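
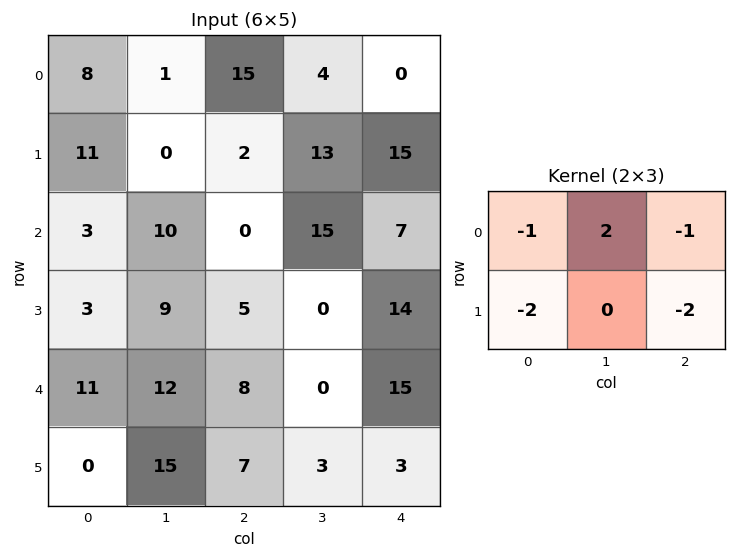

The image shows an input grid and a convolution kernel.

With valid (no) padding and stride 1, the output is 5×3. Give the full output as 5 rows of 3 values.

Output[0,0]: The receptive field on the input at this output position is [8 1 15 / 11 0 2]. Elementwise product with the kernel and sum: 8·-1 + 1·2 + 15·-1 + 11·-2 + 2·-2.
Output[0,1]: The receptive field on the input at this output position is [1 15 4 / 0 2 13]. Elementwise product with the kernel and sum: 1·-1 + 15·2 + 4·-1 + 0·-2 + 13·-2.

-47 -1 -41
-19 -59 -5
1 -43 -15
-28 -23 -65
-9 -32 -43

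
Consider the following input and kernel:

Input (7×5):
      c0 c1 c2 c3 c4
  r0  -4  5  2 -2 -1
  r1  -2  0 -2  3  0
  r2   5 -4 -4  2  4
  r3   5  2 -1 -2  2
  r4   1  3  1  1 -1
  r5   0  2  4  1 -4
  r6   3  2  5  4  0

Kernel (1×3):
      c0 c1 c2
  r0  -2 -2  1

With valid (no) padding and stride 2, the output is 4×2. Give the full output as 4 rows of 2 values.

0 -1
-6 8
-7 -5
-5 -18

Output[0,0]: The receptive field on the input at this output position is [-4 5 2]. Elementwise product with the kernel and sum: -4·-2 + 5·-2 + 2·1.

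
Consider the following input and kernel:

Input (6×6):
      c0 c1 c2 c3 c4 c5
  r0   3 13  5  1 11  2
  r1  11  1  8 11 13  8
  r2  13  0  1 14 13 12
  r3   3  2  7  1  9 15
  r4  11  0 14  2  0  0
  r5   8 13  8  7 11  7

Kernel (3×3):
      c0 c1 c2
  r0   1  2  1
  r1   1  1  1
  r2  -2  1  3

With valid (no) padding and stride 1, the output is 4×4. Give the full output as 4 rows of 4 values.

31 87 101 78
52 49 85 136
46 46 33 73
60 36 58 54

Output[0,0]: The receptive field on the input at this output position is [3 13 5 / 11 1 8 / 13 0 1]. Elementwise product with the kernel and sum: 3·1 + 13·2 + 5·1 + 11·1 + 1·1 + 8·1 + 13·-2 + 0·1 + 1·3.
Output[0,1]: The receptive field on the input at this output position is [13 5 1 / 1 8 11 / 0 1 14]. Elementwise product with the kernel and sum: 13·1 + 5·2 + 1·1 + 1·1 + 8·1 + 11·1 + 0·-2 + 1·1 + 14·3.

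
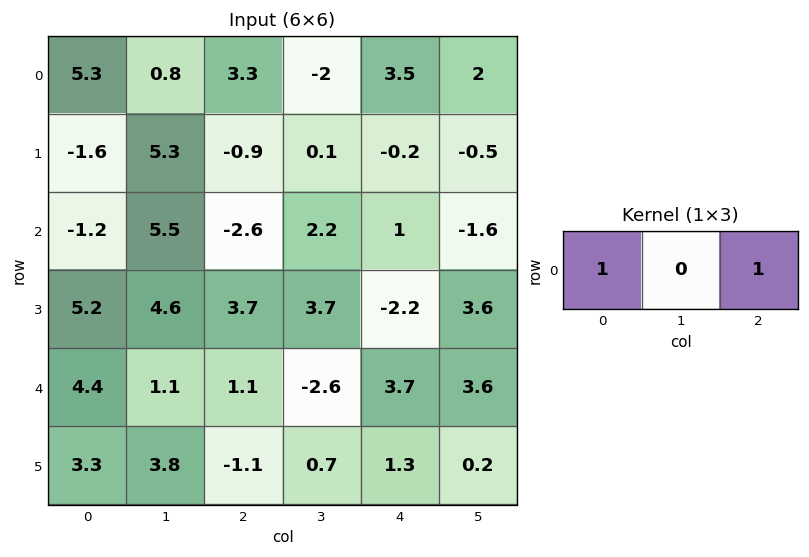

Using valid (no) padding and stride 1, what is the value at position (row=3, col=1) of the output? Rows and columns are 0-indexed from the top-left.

8.3

The receptive field on the input at this output position is [4.6 3.7 3.7]. Elementwise product with the kernel and sum: 4.6·1 + 3.7·1.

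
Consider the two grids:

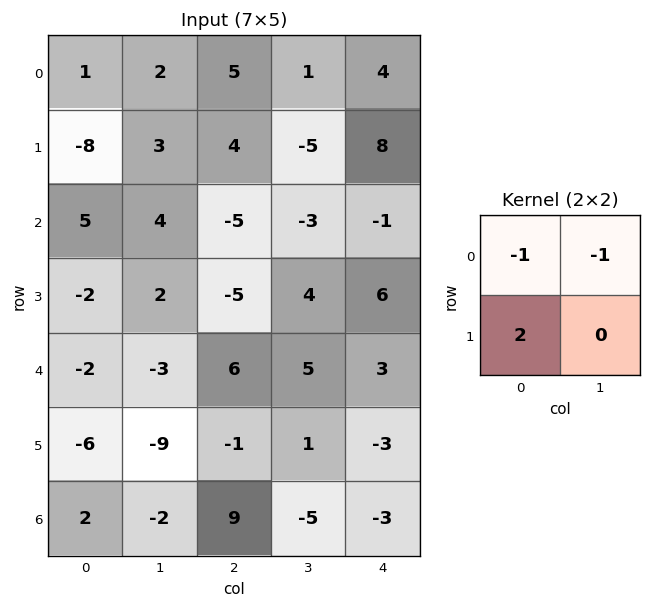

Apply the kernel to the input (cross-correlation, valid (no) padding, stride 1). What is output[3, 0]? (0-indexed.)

The receptive field on the input at this output position is [-2 2 / -2 -3]. Elementwise product with the kernel and sum: -2·-1 + 2·-1 + -2·2.

-4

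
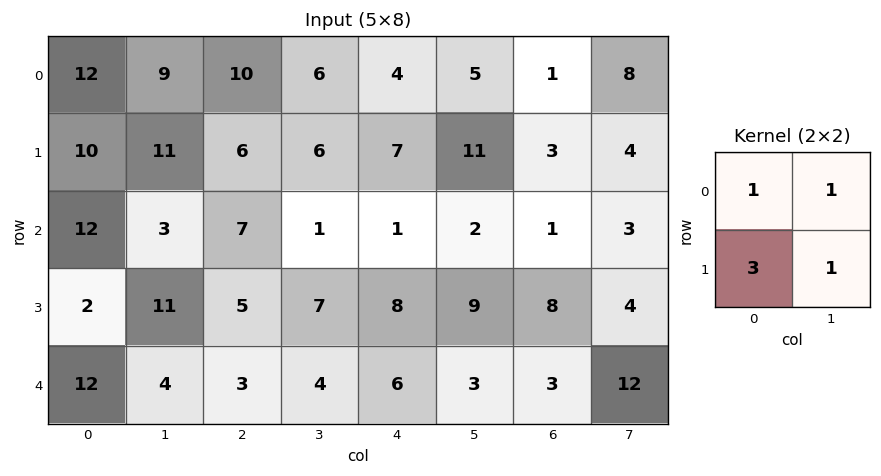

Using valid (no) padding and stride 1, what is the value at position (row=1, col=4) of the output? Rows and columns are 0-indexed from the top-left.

23

The receptive field on the input at this output position is [7 11 / 1 2]. Elementwise product with the kernel and sum: 7·1 + 11·1 + 1·3 + 2·1.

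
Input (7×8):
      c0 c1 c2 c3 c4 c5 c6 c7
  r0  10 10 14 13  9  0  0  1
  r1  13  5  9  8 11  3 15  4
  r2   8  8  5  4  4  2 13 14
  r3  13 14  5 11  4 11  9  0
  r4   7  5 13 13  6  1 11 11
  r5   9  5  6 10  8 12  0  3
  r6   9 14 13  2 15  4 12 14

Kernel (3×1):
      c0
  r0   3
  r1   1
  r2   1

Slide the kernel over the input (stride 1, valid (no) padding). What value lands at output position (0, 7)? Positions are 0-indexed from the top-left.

21

The receptive field on the input at this output position is [1 / 4 / 14]. Elementwise product with the kernel and sum: 1·3 + 4·1 + 14·1.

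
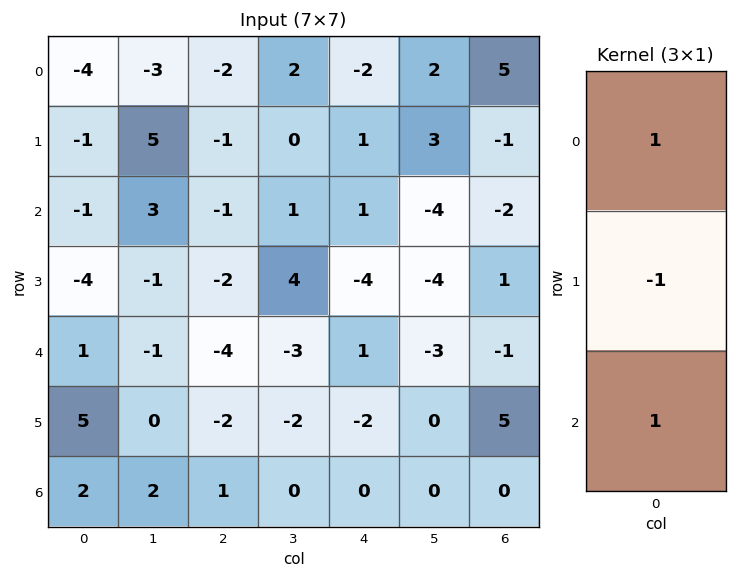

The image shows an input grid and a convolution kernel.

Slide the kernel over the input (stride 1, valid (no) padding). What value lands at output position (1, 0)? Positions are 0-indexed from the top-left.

-4

The receptive field on the input at this output position is [-1 / -1 / -4]. Elementwise product with the kernel and sum: -1·1 + -1·-1 + -4·1.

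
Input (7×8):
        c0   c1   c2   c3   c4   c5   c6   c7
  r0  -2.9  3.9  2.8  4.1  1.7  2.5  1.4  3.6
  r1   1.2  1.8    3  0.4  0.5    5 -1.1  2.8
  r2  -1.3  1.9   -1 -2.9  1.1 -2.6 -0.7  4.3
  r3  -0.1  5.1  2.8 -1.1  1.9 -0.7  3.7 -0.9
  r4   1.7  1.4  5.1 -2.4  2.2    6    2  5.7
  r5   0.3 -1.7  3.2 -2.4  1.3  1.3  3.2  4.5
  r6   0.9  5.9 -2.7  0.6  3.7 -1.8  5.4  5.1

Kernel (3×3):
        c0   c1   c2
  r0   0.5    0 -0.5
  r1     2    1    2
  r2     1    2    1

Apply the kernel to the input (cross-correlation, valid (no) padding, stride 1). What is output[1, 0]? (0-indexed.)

The receptive field on the input at this output position is [1.2 1.8 3 / -1.3 1.9 -1 / -0.1 5.1 2.8]. Elementwise product with the kernel and sum: 1.2·0.5 + 3·-0.5 + -1.3·2 + 1.9·1 + -1·2 + -0.1·1 + 5.1·2 + 2.8·1.

9.3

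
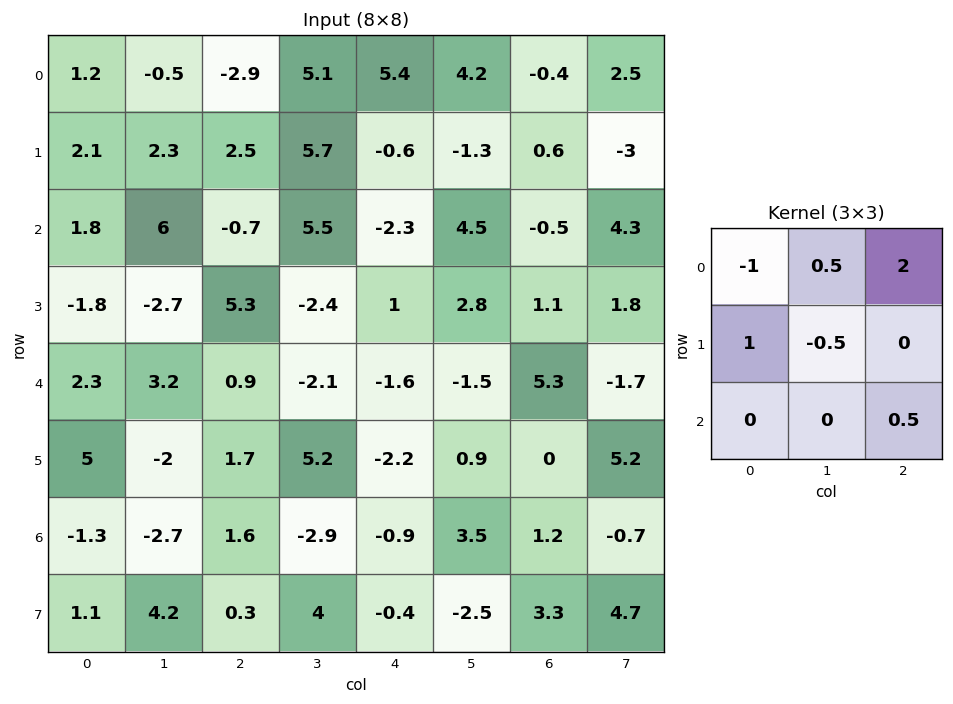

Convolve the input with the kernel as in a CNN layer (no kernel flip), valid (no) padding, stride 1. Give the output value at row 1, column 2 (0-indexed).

The receptive field on the input at this output position is [2.5 5.7 -0.6 / -0.7 5.5 -2.3 / 5.3 -2.4 1]. Elementwise product with the kernel and sum: 2.5·-1 + 5.7·0.5 + -0.6·2 + -0.7·1 + 5.5·-0.5 + 1·0.5.

-3.8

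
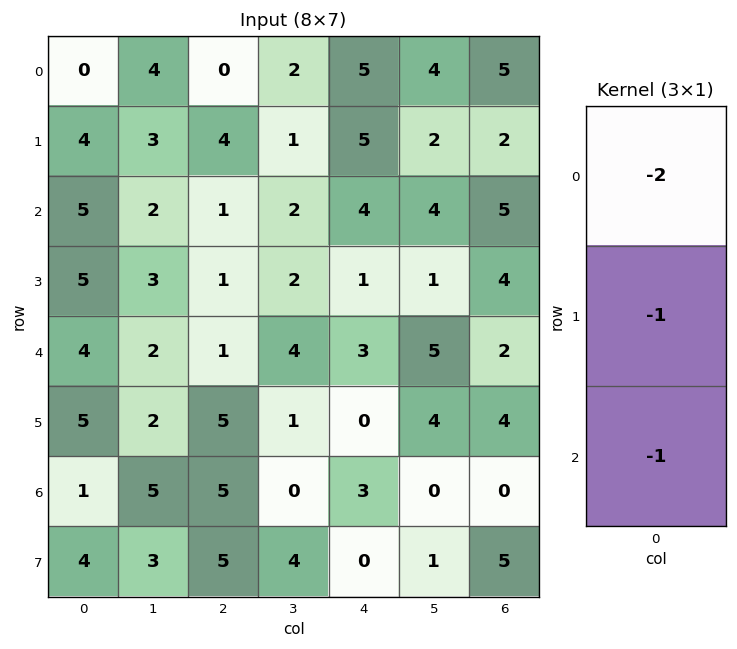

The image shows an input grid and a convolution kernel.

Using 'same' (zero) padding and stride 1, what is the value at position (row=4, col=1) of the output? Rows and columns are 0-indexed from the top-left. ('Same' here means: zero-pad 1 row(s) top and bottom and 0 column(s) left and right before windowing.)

The receptive field on the zero-padded input at this output position is [3 / 2 / 2]. Elementwise product with the kernel and sum: 3·-2 + 2·-1 + 2·-1.

-10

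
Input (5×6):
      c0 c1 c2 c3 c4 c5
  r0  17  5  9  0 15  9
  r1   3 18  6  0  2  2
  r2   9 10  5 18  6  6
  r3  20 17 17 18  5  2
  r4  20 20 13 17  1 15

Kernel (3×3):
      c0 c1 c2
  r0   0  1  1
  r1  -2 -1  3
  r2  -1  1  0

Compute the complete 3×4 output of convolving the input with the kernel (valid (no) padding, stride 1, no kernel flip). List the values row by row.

Output[0,0]: The receptive field on the input at this output position is [17 5 9 / 3 18 6 / 9 10 5]. Elementwise product with the kernel and sum: 5·1 + 9·1 + 3·-2 + 18·-1 + 6·3 + 9·-1 + 10·1.
Output[0,1]: The receptive field on the input at this output position is [5 9 0 / 18 6 0 / 10 5 18]. Elementwise product with the kernel and sum: 9·1 + 0·1 + 18·-2 + 6·-1 + 0·3 + 10·-1 + 5·1.

9 -38 22 16
8 35 -7 -33
9 19 -9 -39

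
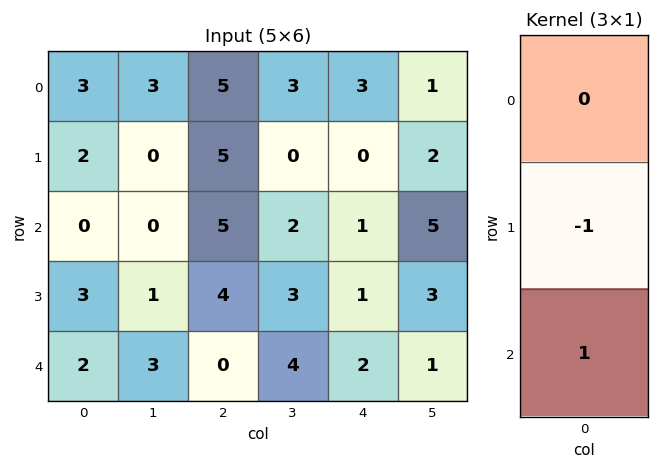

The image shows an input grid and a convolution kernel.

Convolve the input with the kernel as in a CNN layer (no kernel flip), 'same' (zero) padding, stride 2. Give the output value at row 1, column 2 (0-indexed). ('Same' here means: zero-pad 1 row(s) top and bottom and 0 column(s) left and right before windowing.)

0

The receptive field on the zero-padded input at this output position is [0 / 1 / 1]. Elementwise product with the kernel and sum: 1·-1 + 1·1.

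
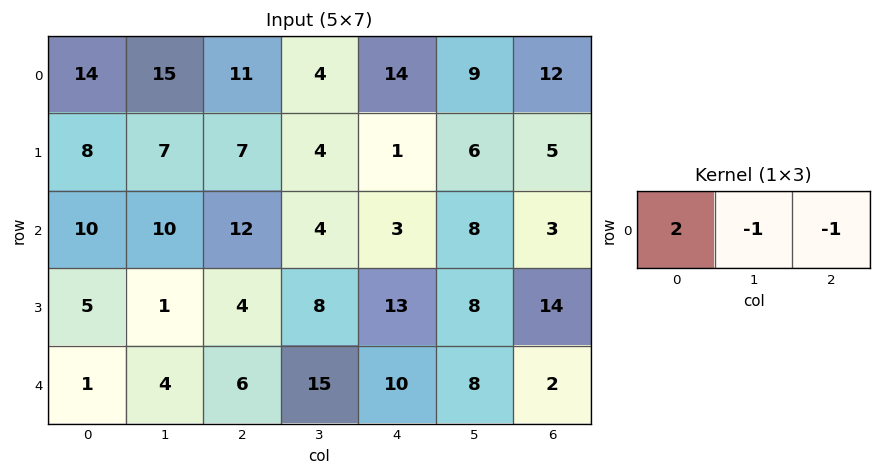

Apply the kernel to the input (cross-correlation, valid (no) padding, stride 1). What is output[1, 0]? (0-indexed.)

The receptive field on the input at this output position is [8 7 7]. Elementwise product with the kernel and sum: 8·2 + 7·-1 + 7·-1.

2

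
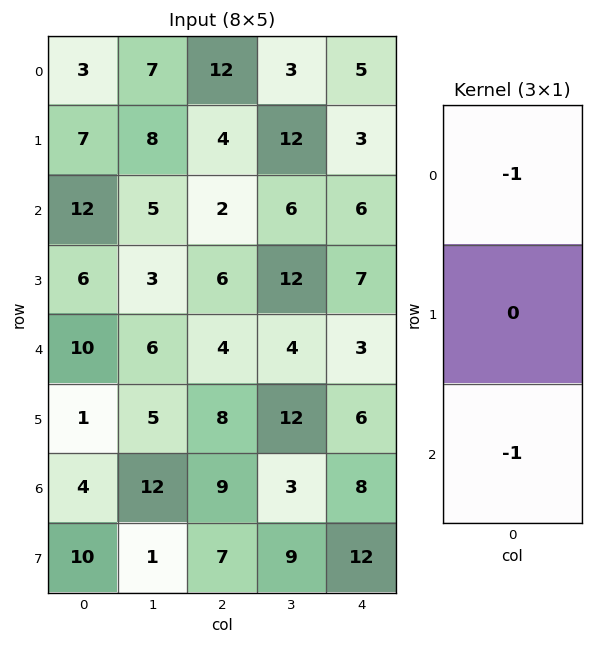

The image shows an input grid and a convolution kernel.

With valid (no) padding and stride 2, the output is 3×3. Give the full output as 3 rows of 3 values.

-15 -14 -11
-22 -6 -9
-14 -13 -11

Output[0,0]: The receptive field on the input at this output position is [3 / 7 / 12]. Elementwise product with the kernel and sum: 3·-1 + 12·-1.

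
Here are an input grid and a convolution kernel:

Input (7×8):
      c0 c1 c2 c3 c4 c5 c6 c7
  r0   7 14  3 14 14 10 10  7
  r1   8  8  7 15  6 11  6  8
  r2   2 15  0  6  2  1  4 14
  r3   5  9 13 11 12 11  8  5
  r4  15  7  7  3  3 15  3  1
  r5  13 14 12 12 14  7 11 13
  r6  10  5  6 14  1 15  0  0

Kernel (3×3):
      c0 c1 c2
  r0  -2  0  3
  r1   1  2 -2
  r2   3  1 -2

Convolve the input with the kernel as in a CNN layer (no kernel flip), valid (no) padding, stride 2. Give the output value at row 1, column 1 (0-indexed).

The receptive field on the input at this output position is [0 6 2 / 13 11 12 / 7 3 3]. Elementwise product with the kernel and sum: 0·-2 + 2·3 + 13·1 + 11·2 + 12·-2 + 7·3 + 3·1 + 3·-2.

35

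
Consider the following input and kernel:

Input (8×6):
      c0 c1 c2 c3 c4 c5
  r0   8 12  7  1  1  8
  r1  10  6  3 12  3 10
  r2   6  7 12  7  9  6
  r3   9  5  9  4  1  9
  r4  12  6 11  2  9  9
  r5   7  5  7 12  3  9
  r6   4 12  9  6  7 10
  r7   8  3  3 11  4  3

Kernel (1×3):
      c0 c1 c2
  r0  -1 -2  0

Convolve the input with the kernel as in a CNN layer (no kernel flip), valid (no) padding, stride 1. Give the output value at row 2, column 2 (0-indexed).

-26

The receptive field on the input at this output position is [12 7 9]. Elementwise product with the kernel and sum: 12·-1 + 7·-2.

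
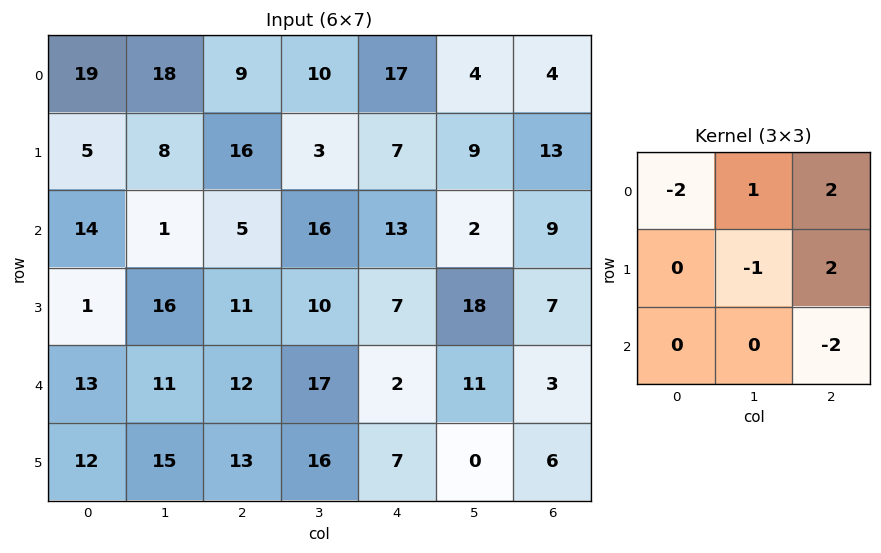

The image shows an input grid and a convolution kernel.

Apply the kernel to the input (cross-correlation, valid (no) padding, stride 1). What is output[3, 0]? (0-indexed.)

23

The receptive field on the input at this output position is [1 16 11 / 13 11 12 / 12 15 13]. Elementwise product with the kernel and sum: 1·-2 + 16·1 + 11·2 + 11·-1 + 12·2 + 13·-2.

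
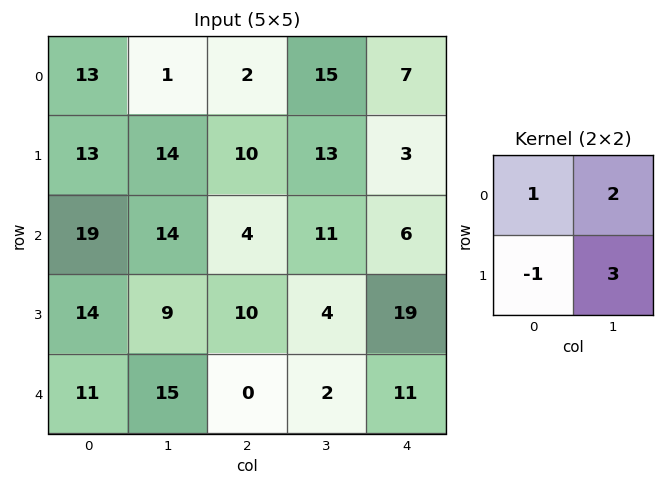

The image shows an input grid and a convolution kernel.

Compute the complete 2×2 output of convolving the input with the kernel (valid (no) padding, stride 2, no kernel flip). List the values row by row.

Output[0,0]: The receptive field on the input at this output position is [13 1 / 13 14]. Elementwise product with the kernel and sum: 13·1 + 1·2 + 13·-1 + 14·3.
Output[0,1]: The receptive field on the input at this output position is [2 15 / 10 13]. Elementwise product with the kernel and sum: 2·1 + 15·2 + 10·-1 + 13·3.

44 61
60 28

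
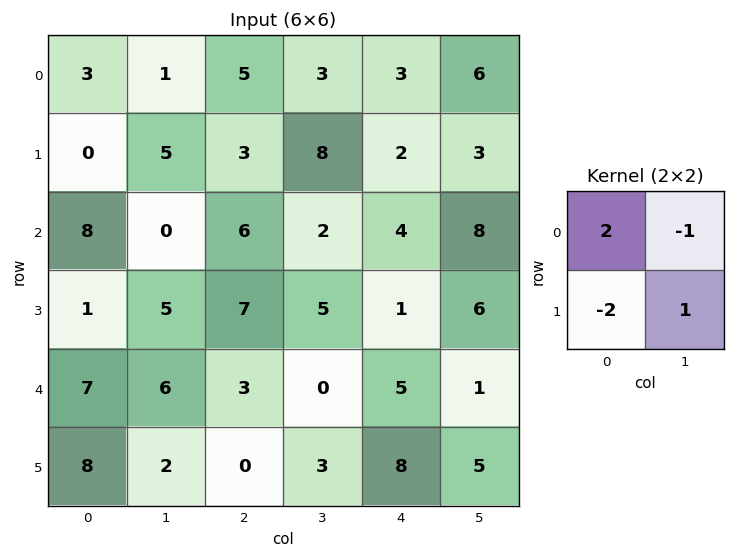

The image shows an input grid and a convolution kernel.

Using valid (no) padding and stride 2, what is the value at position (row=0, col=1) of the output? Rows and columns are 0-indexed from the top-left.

The receptive field on the input at this output position is [5 3 / 3 8]. Elementwise product with the kernel and sum: 5·2 + 3·-1 + 3·-2 + 8·1.

9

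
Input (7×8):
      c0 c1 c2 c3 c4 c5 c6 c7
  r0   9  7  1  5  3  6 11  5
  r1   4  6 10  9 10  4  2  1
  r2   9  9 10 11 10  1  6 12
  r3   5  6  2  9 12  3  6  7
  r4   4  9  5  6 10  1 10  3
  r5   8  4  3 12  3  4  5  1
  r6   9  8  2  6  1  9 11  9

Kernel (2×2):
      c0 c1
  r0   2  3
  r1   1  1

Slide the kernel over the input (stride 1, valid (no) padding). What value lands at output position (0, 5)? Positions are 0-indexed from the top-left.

51

The receptive field on the input at this output position is [6 11 / 4 2]. Elementwise product with the kernel and sum: 6·2 + 11·3 + 4·1 + 2·1.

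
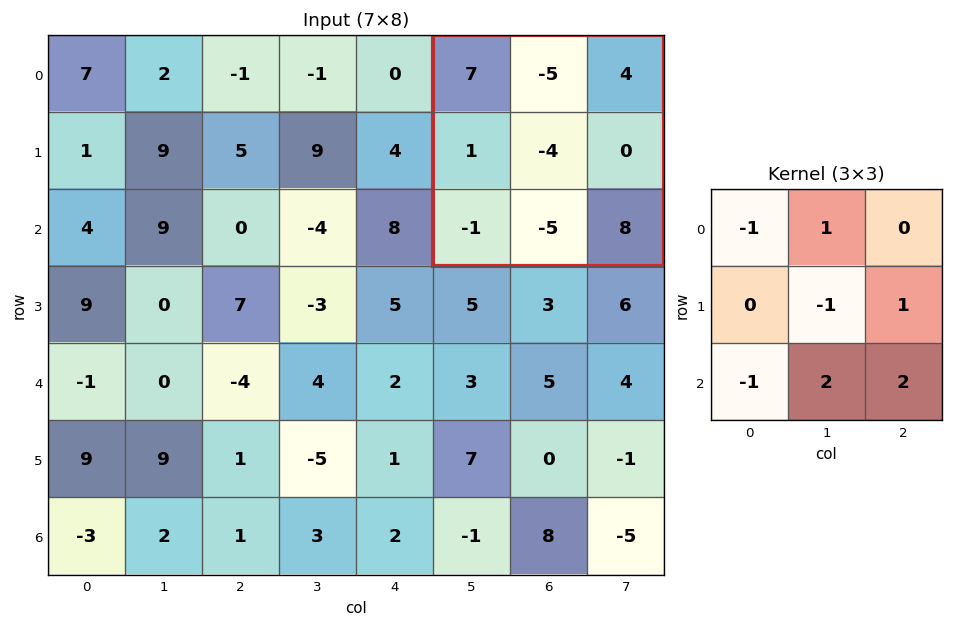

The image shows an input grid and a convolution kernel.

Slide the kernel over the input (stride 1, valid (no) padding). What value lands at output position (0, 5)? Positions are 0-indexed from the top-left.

The receptive field on the input at this output position is [7 -5 4 / 1 -4 0 / -1 -5 8]. Elementwise product with the kernel and sum: 7·-1 + -5·1 + -4·-1 + 0·1 + -1·-1 + -5·2 + 8·2.

-1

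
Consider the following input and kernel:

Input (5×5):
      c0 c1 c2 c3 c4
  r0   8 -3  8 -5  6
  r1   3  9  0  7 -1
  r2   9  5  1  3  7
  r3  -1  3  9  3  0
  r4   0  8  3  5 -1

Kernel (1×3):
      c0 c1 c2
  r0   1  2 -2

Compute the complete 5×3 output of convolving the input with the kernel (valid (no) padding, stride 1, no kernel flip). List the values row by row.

-14 23 -14
21 -5 16
17 1 -7
-13 15 15
10 4 15

Output[0,0]: The receptive field on the input at this output position is [8 -3 8]. Elementwise product with the kernel and sum: 8·1 + -3·2 + 8·-2.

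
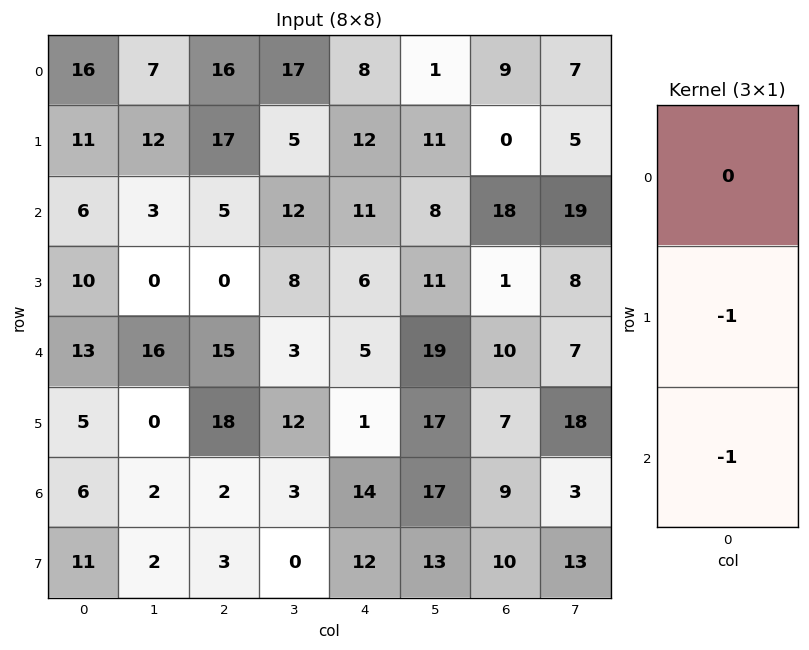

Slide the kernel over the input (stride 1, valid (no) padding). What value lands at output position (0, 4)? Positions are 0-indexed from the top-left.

The receptive field on the input at this output position is [8 / 12 / 11]. Elementwise product with the kernel and sum: 12·-1 + 11·-1.

-23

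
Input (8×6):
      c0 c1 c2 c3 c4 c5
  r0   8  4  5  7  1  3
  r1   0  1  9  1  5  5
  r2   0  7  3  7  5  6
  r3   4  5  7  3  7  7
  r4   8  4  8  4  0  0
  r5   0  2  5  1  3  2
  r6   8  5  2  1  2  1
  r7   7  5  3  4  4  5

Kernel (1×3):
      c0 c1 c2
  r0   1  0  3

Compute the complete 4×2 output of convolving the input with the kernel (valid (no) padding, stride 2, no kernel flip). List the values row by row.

Output[0,0]: The receptive field on the input at this output position is [8 4 5]. Elementwise product with the kernel and sum: 8·1 + 5·3.

23 8
9 18
32 8
14 8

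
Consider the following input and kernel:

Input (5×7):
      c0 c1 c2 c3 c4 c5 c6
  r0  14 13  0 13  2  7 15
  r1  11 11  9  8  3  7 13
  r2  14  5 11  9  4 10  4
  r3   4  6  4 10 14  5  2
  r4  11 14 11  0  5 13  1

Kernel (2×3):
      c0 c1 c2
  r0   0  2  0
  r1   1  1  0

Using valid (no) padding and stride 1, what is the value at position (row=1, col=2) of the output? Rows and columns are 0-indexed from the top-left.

36

The receptive field on the input at this output position is [9 8 3 / 11 9 4]. Elementwise product with the kernel and sum: 8·2 + 11·1 + 9·1.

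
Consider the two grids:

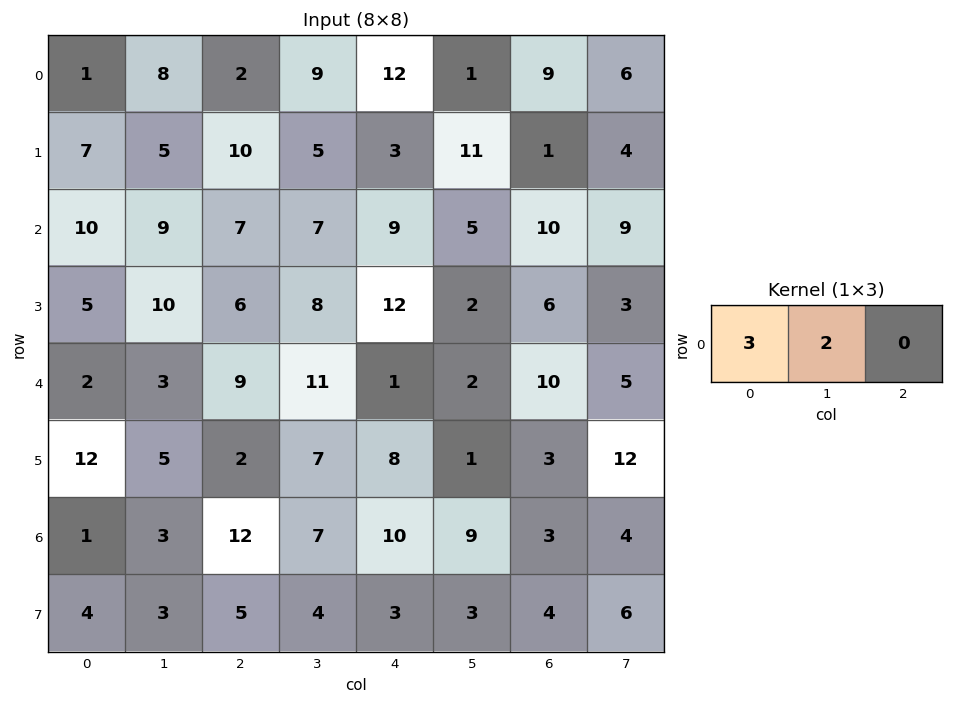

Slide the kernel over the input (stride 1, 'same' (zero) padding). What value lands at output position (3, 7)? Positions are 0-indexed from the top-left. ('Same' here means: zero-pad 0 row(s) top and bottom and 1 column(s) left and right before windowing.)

24

The receptive field on the zero-padded input at this output position is [6 3 0]. Elementwise product with the kernel and sum: 6·3 + 3·2.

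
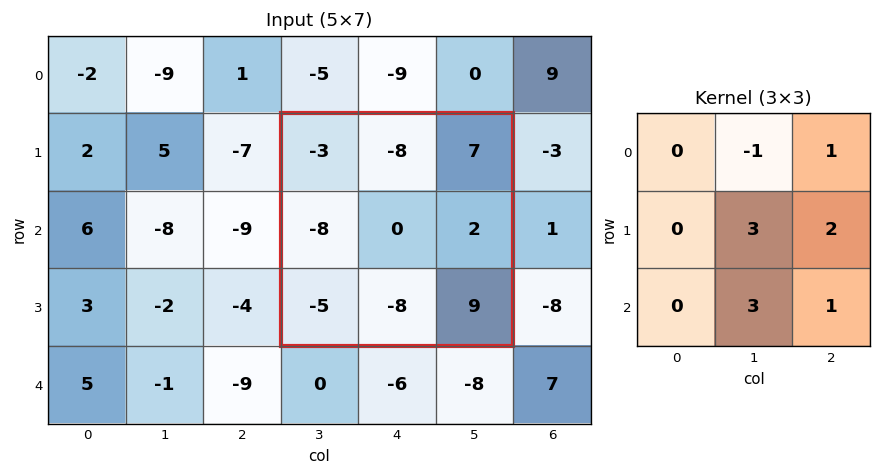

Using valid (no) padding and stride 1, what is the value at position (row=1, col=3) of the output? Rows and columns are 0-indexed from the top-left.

The receptive field on the input at this output position is [-3 -8 7 / -8 0 2 / -5 -8 9]. Elementwise product with the kernel and sum: -8·-1 + 7·1 + 0·3 + 2·2 + -8·3 + 9·1.

4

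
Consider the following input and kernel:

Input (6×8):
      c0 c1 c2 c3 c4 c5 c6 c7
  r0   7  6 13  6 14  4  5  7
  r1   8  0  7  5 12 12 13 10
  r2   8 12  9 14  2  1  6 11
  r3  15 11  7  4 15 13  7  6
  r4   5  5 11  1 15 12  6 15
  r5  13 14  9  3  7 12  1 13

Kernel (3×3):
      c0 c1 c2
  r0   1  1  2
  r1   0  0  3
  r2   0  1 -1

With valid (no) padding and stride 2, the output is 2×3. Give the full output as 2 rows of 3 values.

Output[0,0]: The receptive field on the input at this output position is [7 6 13 / 8 0 7 / 8 12 9]. Elementwise product with the kernel and sum: 7·1 + 6·1 + 13·2 + 7·3 + 12·1 + 9·-1.
Output[0,1]: The receptive field on the input at this output position is [13 6 14 / 7 5 12 / 9 14 2]. Elementwise product with the kernel and sum: 13·1 + 6·1 + 14·2 + 12·3 + 14·1 + 2·-1.

63 95 62
53 58 42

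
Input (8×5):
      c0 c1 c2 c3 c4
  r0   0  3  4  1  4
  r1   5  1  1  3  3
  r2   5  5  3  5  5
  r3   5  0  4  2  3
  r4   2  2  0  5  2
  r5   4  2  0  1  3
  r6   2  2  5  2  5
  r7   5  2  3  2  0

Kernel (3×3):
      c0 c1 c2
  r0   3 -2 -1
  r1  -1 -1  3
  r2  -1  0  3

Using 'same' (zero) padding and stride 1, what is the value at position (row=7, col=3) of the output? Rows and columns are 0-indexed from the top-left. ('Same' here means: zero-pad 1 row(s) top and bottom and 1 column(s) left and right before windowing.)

The receptive field on the zero-padded input at this output position is [5 2 5 / 3 2 0 / 0 0 0]. Elementwise product with the kernel and sum: 5·3 + 2·-2 + 5·-1 + 3·-1 + 2·-1 + 0·3 + 0·-1 + 0·3.

1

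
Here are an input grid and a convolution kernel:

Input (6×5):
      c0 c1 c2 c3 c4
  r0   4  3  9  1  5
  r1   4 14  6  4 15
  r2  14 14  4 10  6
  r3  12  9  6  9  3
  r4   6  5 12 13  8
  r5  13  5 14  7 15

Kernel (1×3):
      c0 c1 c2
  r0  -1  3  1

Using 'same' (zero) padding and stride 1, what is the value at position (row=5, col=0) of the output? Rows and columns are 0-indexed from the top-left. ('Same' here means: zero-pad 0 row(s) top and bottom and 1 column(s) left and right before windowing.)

The receptive field on the zero-padded input at this output position is [0 13 5]. Elementwise product with the kernel and sum: 0·-1 + 13·3 + 5·1.

44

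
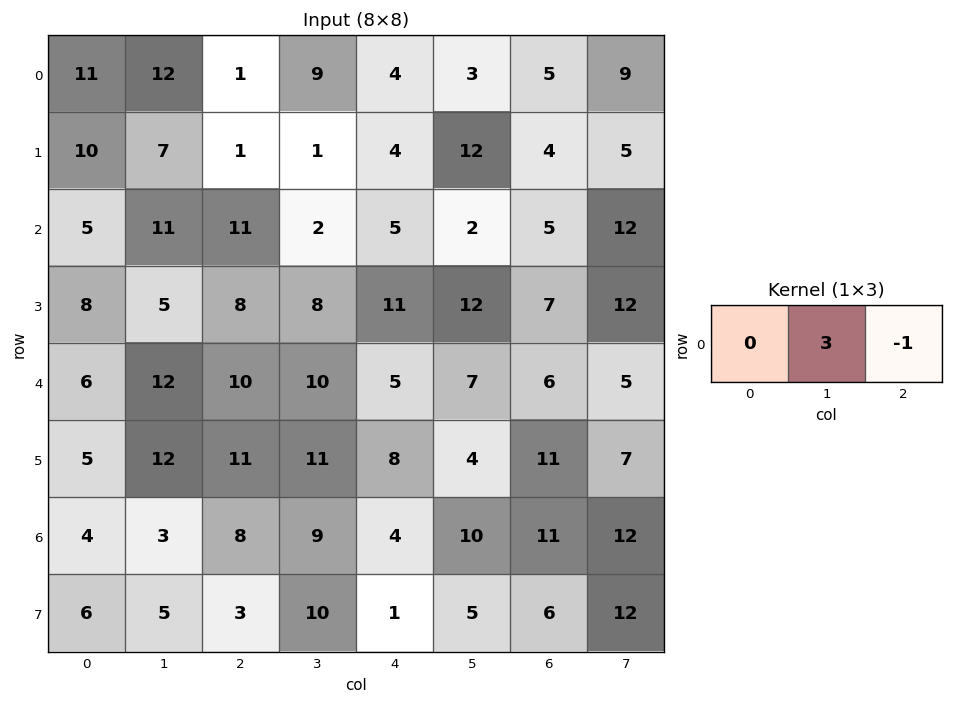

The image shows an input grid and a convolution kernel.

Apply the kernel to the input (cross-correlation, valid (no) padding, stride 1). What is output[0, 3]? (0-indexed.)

The receptive field on the input at this output position is [9 4 3]. Elementwise product with the kernel and sum: 4·3 + 3·-1.

9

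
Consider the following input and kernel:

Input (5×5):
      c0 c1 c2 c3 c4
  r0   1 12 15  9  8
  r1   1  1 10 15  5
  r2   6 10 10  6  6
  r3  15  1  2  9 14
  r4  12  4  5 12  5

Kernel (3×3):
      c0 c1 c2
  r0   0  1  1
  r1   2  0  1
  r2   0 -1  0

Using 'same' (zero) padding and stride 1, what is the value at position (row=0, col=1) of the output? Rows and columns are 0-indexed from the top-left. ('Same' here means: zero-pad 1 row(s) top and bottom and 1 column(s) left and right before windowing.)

16

The receptive field on the zero-padded input at this output position is [0 0 0 / 1 12 15 / 1 1 10]. Elementwise product with the kernel and sum: 0·1 + 0·1 + 1·2 + 15·1 + 1·-1.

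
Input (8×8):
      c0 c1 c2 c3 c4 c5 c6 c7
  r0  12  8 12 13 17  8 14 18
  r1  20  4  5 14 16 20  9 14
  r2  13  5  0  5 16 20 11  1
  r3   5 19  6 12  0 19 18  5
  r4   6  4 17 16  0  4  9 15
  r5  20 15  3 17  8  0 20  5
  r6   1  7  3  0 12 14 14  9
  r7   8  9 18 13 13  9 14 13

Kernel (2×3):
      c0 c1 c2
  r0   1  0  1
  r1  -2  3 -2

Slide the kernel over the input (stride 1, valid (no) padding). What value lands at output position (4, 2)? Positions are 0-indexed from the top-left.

The receptive field on the input at this output position is [17 16 0 / 3 17 8]. Elementwise product with the kernel and sum: 17·1 + 0·1 + 3·-2 + 17·3 + 8·-2.

46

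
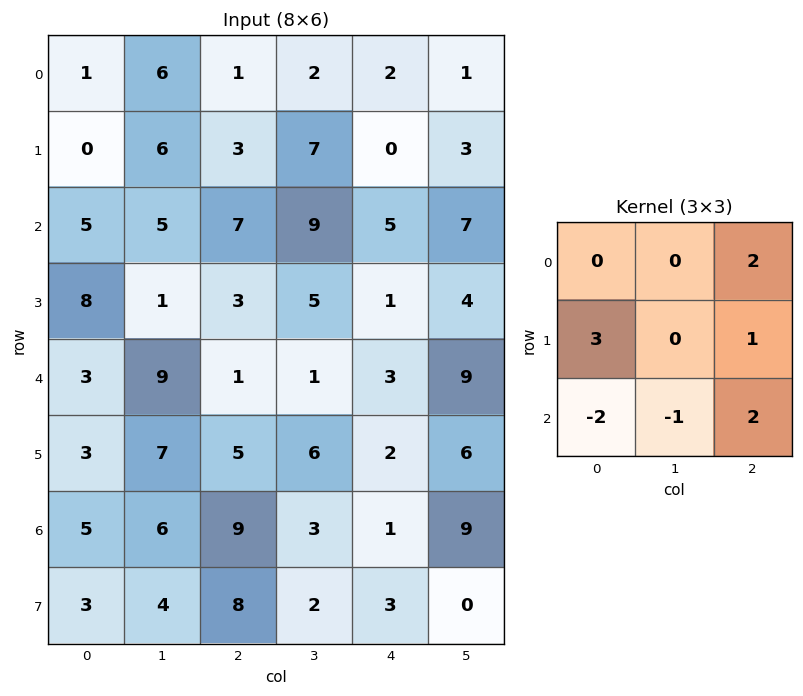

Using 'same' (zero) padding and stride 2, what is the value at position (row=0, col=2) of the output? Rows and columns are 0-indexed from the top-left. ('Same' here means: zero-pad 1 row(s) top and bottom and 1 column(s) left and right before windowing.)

The receptive field on the zero-padded input at this output position is [0 0 0 / 2 2 1 / 7 0 3]. Elementwise product with the kernel and sum: 0·2 + 2·3 + 1·1 + 7·-2 + 0·-1 + 3·2.

-1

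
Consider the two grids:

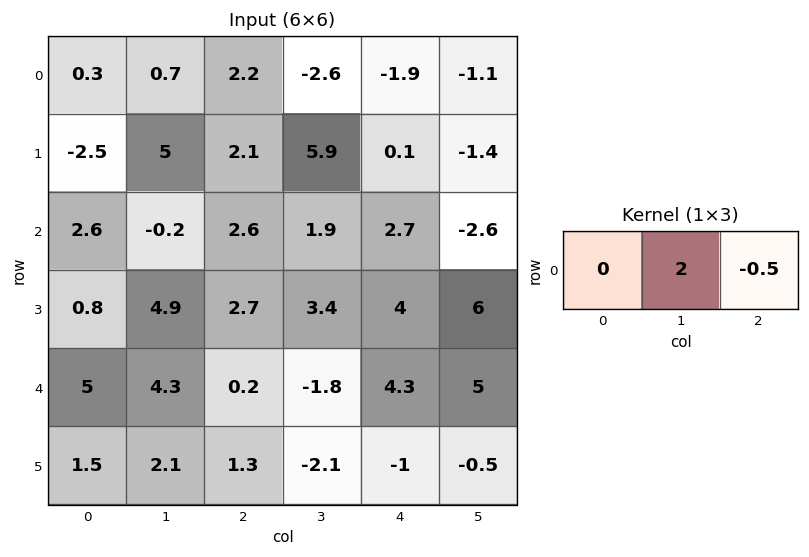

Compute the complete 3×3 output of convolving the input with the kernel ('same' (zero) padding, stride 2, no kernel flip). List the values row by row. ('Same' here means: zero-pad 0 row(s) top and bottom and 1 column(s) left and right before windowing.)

Output[0,0]: The receptive field on the zero-padded input at this output position is [0 0.3 0.7]. Elementwise product with the kernel and sum: 0.3·2 + 0.7·-0.5.
Output[0,1]: The receptive field on the zero-padded input at this output position is [0.7 2.2 -2.6]. Elementwise product with the kernel and sum: 2.2·2 + -2.6·-0.5.

0.25 5.7 -3.25
5.3 4.25 6.7
7.85 1.3 6.1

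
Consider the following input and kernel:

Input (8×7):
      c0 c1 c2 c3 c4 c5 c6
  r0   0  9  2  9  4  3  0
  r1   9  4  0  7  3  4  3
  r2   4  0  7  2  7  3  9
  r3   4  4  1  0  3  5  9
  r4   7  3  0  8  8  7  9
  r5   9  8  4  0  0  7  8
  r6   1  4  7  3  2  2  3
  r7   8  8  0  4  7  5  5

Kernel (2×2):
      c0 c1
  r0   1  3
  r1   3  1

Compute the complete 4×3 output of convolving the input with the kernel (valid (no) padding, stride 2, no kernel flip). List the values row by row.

Output[0,0]: The receptive field on the input at this output position is [0 9 / 9 4]. Elementwise product with the kernel and sum: 0·1 + 9·3 + 9·3 + 4·1.

58 36 26
20 16 30
51 36 36
45 20 34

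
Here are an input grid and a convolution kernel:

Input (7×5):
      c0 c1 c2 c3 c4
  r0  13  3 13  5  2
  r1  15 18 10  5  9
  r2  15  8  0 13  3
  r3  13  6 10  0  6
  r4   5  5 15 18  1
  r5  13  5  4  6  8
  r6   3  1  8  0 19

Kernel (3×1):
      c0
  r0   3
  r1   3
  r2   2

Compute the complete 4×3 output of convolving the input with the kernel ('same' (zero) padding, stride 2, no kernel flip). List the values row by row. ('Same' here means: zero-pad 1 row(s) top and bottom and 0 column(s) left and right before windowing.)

Output[0,0]: The receptive field on the zero-padded input at this output position is [0 / 13 / 15]. Elementwise product with the kernel and sum: 0·3 + 13·3 + 15·2.

69 59 24
116 50 48
80 83 37
48 36 81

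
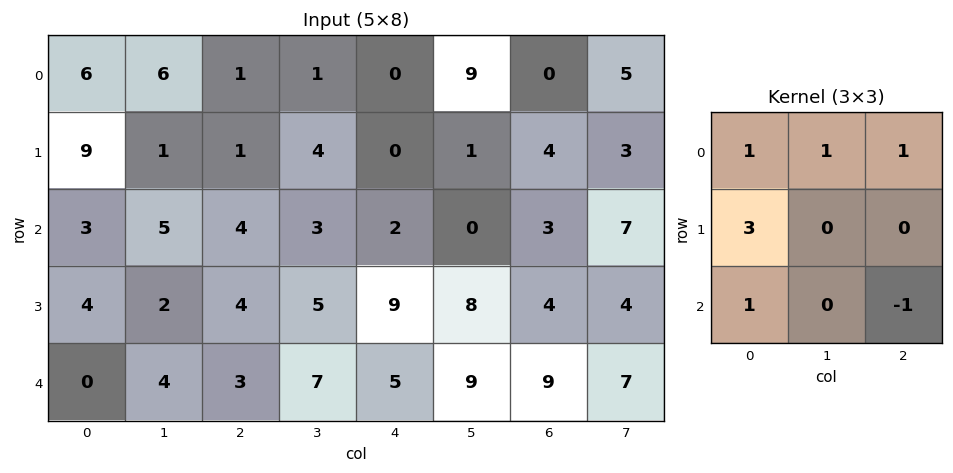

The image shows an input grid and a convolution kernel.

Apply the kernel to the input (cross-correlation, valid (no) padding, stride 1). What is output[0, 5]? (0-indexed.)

The receptive field on the input at this output position is [9 0 5 / 1 4 3 / 0 3 7]. Elementwise product with the kernel and sum: 9·1 + 0·1 + 5·1 + 1·3 + 0·1 + 7·-1.

10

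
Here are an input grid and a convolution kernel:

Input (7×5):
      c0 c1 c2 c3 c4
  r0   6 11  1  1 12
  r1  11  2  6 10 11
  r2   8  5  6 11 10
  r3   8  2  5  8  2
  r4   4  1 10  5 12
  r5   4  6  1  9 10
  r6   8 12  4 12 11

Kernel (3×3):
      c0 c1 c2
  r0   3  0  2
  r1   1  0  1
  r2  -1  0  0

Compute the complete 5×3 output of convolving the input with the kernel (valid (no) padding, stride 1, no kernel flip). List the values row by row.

Output[0,0]: The receptive field on the input at this output position is [6 11 1 / 11 2 6 / 8 5 6]. Elementwise product with the kernel and sum: 6·3 + 1·2 + 11·1 + 6·1 + 8·-1.

29 42 38
51 40 51
45 46 35
44 22 40
29 16 61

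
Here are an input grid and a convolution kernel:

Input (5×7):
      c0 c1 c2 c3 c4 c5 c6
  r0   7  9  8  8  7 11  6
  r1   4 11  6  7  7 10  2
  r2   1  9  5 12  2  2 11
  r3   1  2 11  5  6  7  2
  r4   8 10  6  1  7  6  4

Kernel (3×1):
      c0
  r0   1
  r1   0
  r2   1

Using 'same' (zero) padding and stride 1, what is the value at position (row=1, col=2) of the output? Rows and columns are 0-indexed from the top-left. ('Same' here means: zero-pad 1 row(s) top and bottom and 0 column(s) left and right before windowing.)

The receptive field on the zero-padded input at this output position is [8 / 6 / 5]. Elementwise product with the kernel and sum: 8·1 + 5·1.

13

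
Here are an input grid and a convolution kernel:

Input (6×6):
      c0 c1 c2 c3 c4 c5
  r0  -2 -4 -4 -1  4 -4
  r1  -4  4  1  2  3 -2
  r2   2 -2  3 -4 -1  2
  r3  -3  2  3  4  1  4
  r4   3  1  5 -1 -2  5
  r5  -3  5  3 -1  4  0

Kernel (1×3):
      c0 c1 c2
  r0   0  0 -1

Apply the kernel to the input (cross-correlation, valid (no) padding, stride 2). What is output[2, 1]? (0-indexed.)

The receptive field on the input at this output position is [5 -1 -2]. Elementwise product with the kernel and sum: -2·-1.

2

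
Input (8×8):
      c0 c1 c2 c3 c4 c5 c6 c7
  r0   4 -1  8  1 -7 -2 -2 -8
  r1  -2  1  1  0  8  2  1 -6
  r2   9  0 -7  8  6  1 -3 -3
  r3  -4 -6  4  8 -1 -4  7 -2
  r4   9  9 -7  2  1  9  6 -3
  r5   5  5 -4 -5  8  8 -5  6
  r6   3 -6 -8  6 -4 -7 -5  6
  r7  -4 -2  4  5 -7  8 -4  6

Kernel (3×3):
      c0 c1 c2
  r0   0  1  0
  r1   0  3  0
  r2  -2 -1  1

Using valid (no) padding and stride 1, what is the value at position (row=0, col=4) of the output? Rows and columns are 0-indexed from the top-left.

The receptive field on the input at this output position is [-7 -2 -2 / 8 2 1 / 6 1 -3]. Elementwise product with the kernel and sum: -2·1 + 2·3 + 6·-2 + 1·-1 + -3·1.

-12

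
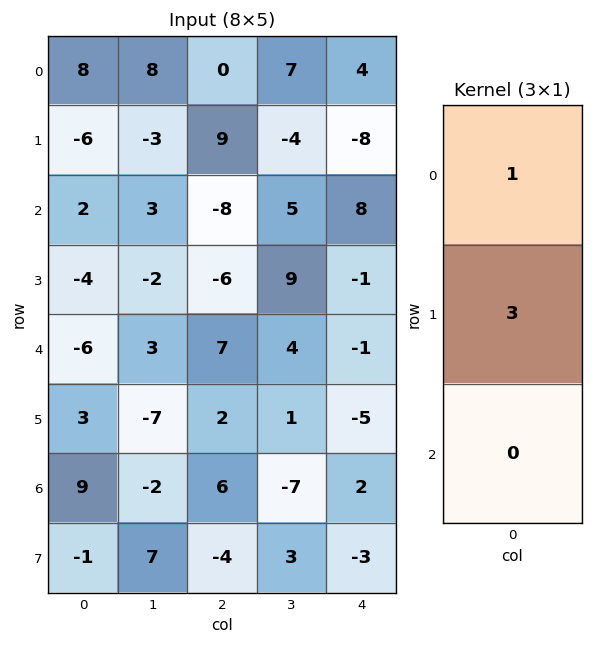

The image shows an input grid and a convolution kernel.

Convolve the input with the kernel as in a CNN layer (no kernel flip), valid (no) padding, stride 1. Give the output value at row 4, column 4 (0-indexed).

The receptive field on the input at this output position is [-1 / -5 / 2]. Elementwise product with the kernel and sum: -1·1 + -5·3.

-16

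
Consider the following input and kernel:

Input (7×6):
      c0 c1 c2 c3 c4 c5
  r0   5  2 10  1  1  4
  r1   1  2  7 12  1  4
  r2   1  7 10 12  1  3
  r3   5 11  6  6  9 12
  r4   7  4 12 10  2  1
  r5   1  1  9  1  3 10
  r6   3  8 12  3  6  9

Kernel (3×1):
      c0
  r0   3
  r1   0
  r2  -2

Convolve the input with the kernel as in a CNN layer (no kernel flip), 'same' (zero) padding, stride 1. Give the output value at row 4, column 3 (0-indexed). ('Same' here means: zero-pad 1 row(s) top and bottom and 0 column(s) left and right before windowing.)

The receptive field on the zero-padded input at this output position is [6 / 10 / 1]. Elementwise product with the kernel and sum: 6·3 + 1·-2.

16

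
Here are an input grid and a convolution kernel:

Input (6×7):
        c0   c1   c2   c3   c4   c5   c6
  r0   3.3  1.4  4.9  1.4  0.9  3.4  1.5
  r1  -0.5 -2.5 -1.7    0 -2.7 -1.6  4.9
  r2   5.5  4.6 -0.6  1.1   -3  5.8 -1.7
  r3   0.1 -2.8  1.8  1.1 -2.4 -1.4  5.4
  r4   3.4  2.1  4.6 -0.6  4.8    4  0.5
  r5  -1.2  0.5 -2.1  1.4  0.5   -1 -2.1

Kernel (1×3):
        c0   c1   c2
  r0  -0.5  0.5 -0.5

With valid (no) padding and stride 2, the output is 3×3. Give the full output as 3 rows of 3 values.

Output[0,0]: The receptive field on the input at this output position is [3.3 1.4 4.9]. Elementwise product with the kernel and sum: 3.3·-0.5 + 1.4·0.5 + 4.9·-0.5.
Output[0,1]: The receptive field on the input at this output position is [4.9 1.4 0.9]. Elementwise product with the kernel and sum: 4.9·-0.5 + 1.4·0.5 + 0.9·-0.5.

-3.4 -2.2 0.5
-0.15 2.35 5.25
-2.95 -5 -0.65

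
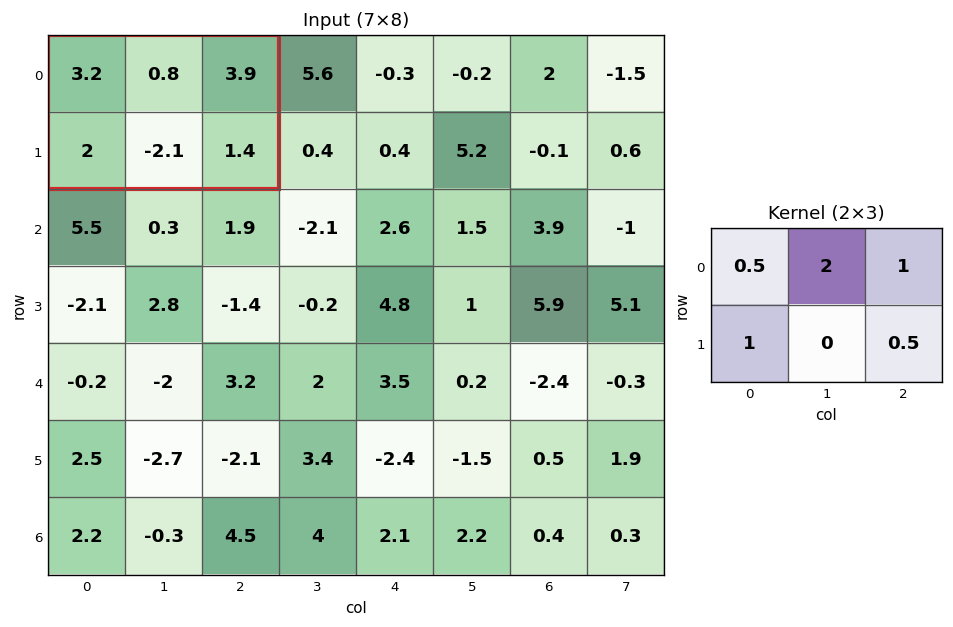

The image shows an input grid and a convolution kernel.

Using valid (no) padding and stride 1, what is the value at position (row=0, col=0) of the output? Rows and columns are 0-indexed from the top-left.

9.8

The receptive field on the input at this output position is [3.2 0.8 3.9 / 2 -2.1 1.4]. Elementwise product with the kernel and sum: 3.2·0.5 + 0.8·2 + 3.9·1 + 2·1 + 1.4·0.5.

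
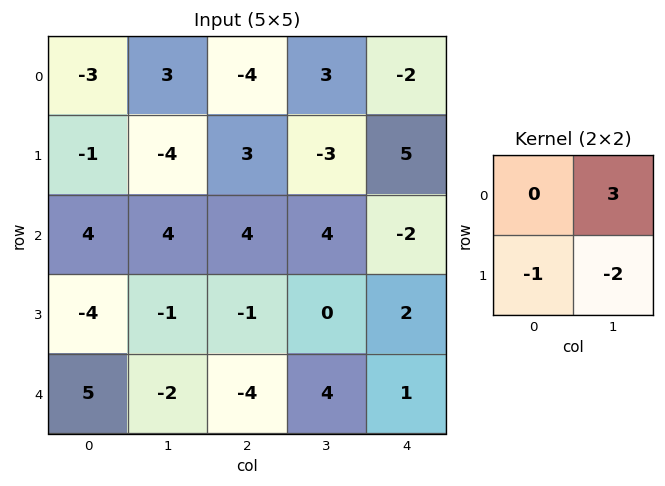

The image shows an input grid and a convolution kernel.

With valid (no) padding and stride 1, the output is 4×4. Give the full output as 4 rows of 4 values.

18 -14 12 -13
-24 -3 -21 15
18 15 13 -10
-4 7 -4 0

Output[0,0]: The receptive field on the input at this output position is [-3 3 / -1 -4]. Elementwise product with the kernel and sum: 3·3 + -1·-1 + -4·-2.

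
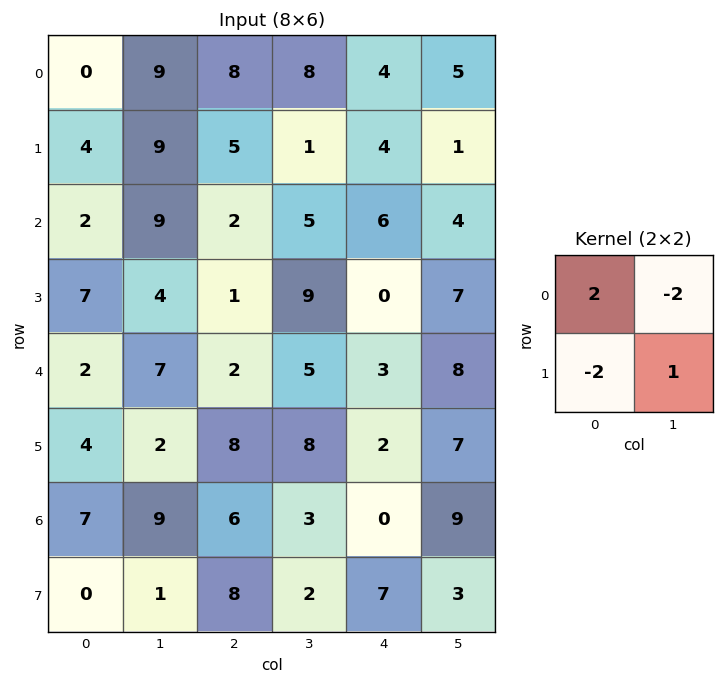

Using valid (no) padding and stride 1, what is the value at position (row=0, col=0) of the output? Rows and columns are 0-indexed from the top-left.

The receptive field on the input at this output position is [0 9 / 4 9]. Elementwise product with the kernel and sum: 0·2 + 9·-2 + 4·-2 + 9·1.

-17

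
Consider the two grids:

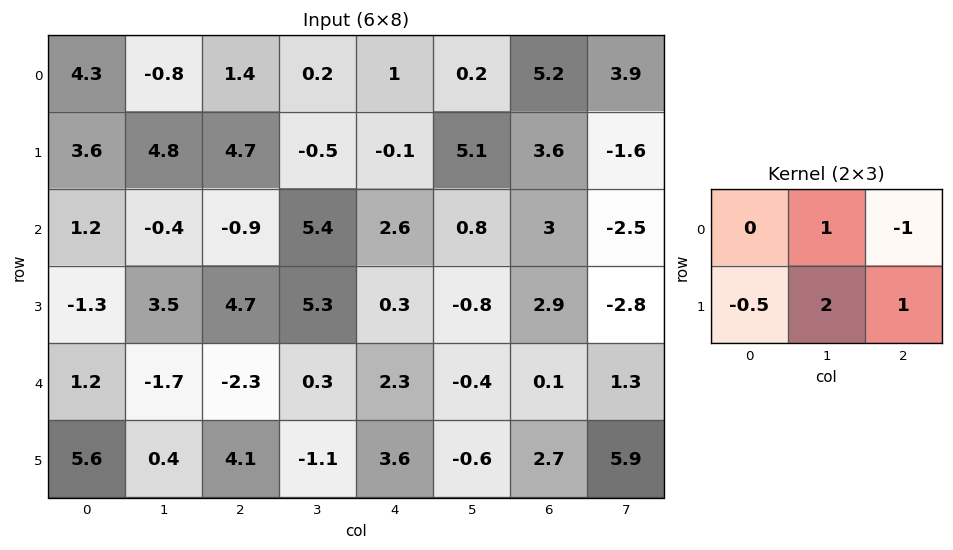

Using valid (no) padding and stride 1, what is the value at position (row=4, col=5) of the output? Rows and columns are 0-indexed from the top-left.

The receptive field on the input at this output position is [-0.4 0.1 1.3 / -0.6 2.7 5.9]. Elementwise product with the kernel and sum: 0.1·1 + 1.3·-1 + -0.6·-0.5 + 2.7·2 + 5.9·1.

10.4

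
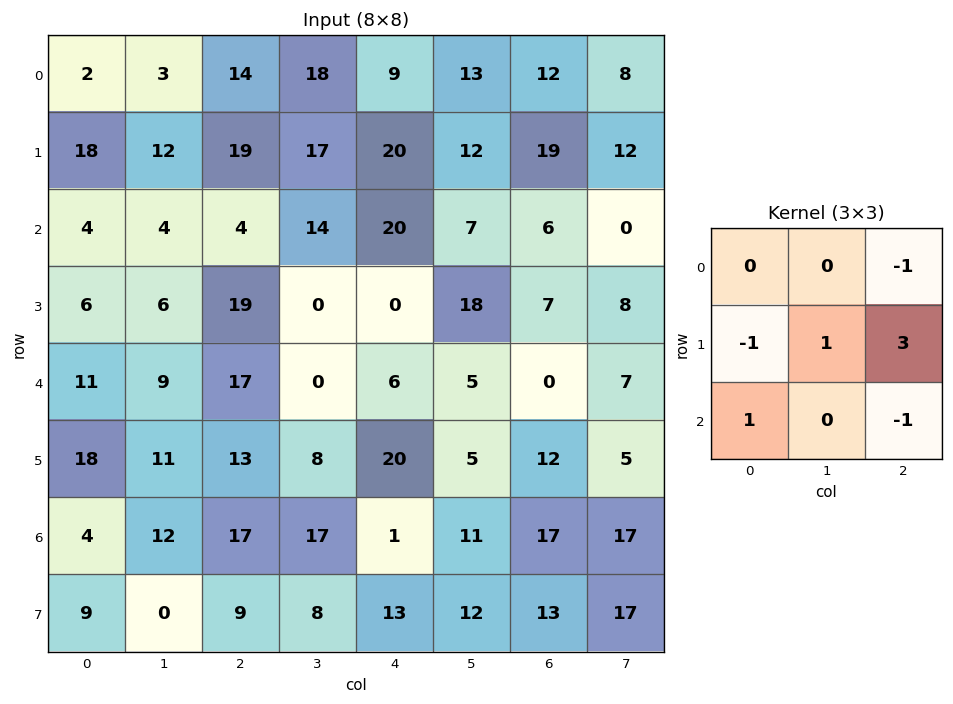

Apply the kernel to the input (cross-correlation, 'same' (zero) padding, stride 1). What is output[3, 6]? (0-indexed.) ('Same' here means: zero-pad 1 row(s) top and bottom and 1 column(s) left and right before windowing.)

11

The receptive field on the zero-padded input at this output position is [7 6 0 / 18 7 8 / 5 0 7]. Elementwise product with the kernel and sum: 0·-1 + 18·-1 + 7·1 + 8·3 + 5·1 + 7·-1.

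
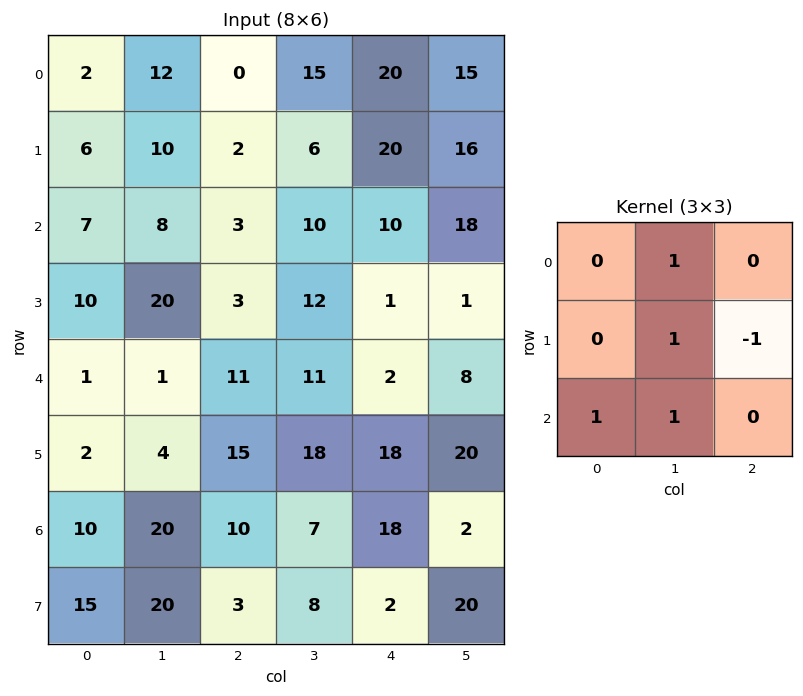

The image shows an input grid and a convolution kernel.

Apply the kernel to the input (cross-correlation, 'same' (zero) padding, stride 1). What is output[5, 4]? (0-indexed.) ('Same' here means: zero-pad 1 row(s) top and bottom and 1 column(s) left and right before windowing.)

The receptive field on the zero-padded input at this output position is [11 2 8 / 18 18 20 / 7 18 2]. Elementwise product with the kernel and sum: 2·1 + 18·1 + 20·-1 + 7·1 + 18·1.

25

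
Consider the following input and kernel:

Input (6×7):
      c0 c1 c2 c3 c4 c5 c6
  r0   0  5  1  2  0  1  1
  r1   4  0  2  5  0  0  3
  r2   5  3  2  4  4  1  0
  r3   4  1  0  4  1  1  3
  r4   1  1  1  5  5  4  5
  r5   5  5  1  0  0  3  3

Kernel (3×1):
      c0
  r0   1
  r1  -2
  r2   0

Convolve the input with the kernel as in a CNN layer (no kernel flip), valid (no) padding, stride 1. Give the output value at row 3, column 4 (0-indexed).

The receptive field on the input at this output position is [1 / 5 / 0]. Elementwise product with the kernel and sum: 1·1 + 5·-2.

-9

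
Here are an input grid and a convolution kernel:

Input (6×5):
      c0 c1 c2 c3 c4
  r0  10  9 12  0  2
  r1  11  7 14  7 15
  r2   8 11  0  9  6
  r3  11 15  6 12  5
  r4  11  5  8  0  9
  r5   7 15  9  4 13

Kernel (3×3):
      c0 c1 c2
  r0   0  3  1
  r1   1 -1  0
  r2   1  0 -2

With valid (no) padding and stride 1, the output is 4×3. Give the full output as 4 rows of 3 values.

51 22 -3
31 51 23
24 23 17
46 34 32

Output[0,0]: The receptive field on the input at this output position is [10 9 12 / 11 7 14 / 8 11 0]. Elementwise product with the kernel and sum: 9·3 + 12·1 + 11·1 + 7·-1 + 8·1 + 0·-2.
Output[0,1]: The receptive field on the input at this output position is [9 12 0 / 7 14 7 / 11 0 9]. Elementwise product with the kernel and sum: 12·3 + 0·1 + 7·1 + 14·-1 + 11·1 + 9·-2.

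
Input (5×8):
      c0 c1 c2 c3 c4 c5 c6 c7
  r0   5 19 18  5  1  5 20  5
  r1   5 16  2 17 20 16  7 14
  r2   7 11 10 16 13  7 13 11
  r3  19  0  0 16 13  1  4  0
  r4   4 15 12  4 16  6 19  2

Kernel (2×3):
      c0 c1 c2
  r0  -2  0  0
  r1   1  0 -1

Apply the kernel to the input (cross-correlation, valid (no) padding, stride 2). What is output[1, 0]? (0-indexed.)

The receptive field on the input at this output position is [7 11 10 / 19 0 0]. Elementwise product with the kernel and sum: 7·-2 + 19·1 + 0·-1.

5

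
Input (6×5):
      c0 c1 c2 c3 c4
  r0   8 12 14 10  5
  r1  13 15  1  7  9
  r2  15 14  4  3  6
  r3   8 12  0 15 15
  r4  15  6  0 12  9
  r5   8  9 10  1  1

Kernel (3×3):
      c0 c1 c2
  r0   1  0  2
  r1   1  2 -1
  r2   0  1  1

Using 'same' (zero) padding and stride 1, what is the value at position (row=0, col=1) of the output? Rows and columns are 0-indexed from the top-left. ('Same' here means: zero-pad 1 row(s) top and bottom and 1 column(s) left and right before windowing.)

34

The receptive field on the zero-padded input at this output position is [0 0 0 / 8 12 14 / 13 15 1]. Elementwise product with the kernel and sum: 0·1 + 0·2 + 8·1 + 12·2 + 14·-1 + 15·1 + 1·1.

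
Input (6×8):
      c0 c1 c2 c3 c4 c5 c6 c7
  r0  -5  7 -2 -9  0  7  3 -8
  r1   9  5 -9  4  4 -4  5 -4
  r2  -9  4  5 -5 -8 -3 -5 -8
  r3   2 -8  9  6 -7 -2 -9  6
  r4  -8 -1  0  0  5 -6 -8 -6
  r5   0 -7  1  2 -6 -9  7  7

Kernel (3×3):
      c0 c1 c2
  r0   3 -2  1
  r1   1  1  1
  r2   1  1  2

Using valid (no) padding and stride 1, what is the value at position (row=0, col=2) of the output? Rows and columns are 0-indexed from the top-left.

The receptive field on the input at this output position is [-2 -9 0 / -9 4 4 / 5 -5 -8]. Elementwise product with the kernel and sum: -2·3 + -9·-2 + 0·1 + -9·1 + 4·1 + 4·1 + 5·1 + -5·1 + -8·2.

-5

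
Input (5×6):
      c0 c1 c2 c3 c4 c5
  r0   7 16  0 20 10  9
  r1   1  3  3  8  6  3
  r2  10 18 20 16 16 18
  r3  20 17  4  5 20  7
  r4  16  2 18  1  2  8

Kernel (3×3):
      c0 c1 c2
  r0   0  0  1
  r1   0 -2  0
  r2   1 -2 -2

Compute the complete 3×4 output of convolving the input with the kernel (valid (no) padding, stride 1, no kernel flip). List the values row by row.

-72 -40 -50 -55
-55 -33 -72 -78
-38 -28 18 -41

Output[0,0]: The receptive field on the input at this output position is [7 16 0 / 1 3 3 / 10 18 20]. Elementwise product with the kernel and sum: 0·1 + 3·-2 + 10·1 + 18·-2 + 20·-2.
Output[0,1]: The receptive field on the input at this output position is [16 0 20 / 3 3 8 / 18 20 16]. Elementwise product with the kernel and sum: 20·1 + 3·-2 + 18·1 + 20·-2 + 16·-2.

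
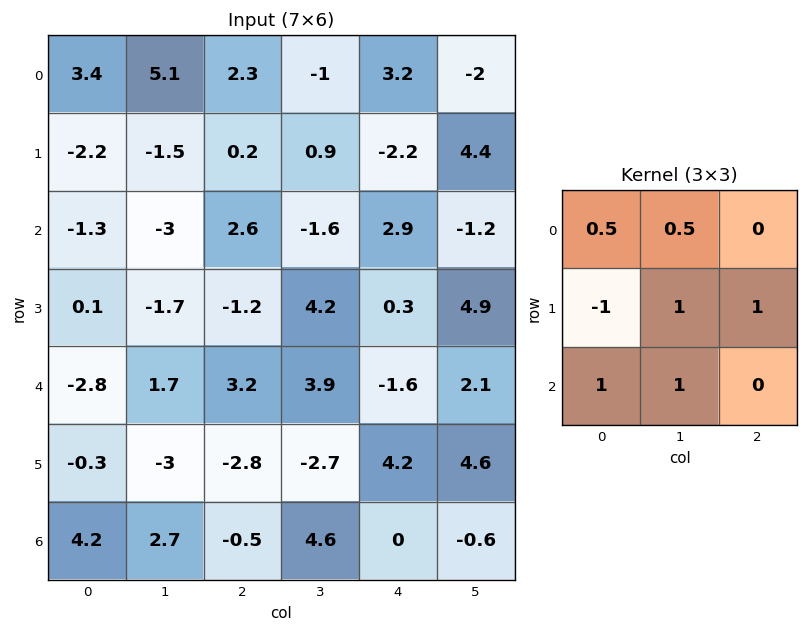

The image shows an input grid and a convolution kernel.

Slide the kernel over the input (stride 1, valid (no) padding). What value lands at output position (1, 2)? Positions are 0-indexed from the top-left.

2.25

The receptive field on the input at this output position is [0.2 0.9 -2.2 / 2.6 -1.6 2.9 / -1.2 4.2 0.3]. Elementwise product with the kernel and sum: 0.2·0.5 + 0.9·0.5 + 2.6·-1 + -1.6·1 + 2.9·1 + -1.2·1 + 4.2·1.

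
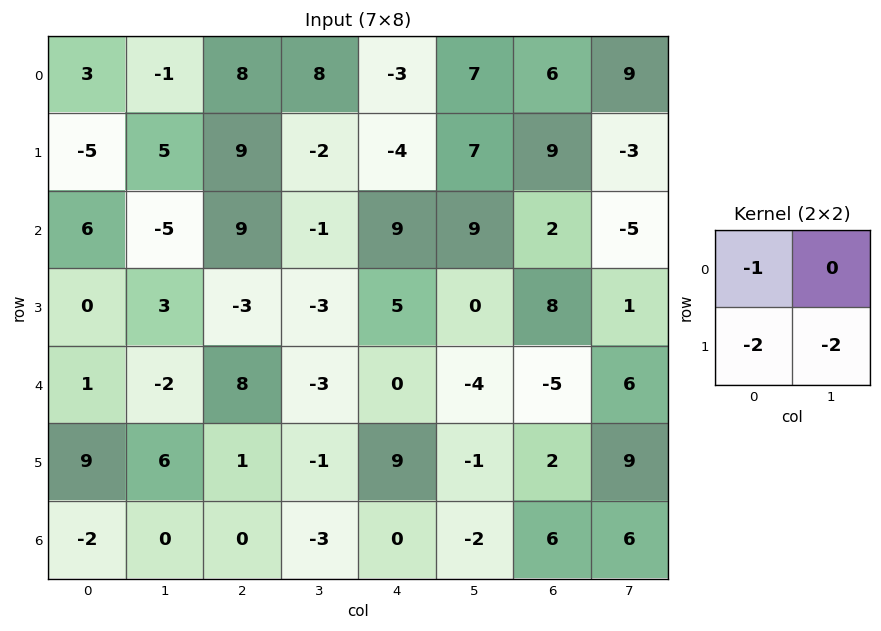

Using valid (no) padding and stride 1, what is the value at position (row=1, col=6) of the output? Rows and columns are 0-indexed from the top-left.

The receptive field on the input at this output position is [9 -3 / 2 -5]. Elementwise product with the kernel and sum: 9·-1 + 2·-2 + -5·-2.

-3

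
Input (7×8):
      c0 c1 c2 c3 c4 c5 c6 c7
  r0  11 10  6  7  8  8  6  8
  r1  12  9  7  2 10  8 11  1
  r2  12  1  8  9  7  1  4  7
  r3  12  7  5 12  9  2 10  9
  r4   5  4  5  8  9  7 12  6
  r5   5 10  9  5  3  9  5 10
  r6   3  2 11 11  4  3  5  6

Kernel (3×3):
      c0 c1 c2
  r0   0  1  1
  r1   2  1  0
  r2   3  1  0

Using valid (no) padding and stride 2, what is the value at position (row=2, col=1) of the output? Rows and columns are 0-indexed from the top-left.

The receptive field on the input at this output position is [5 8 9 / 9 5 3 / 11 11 4]. Elementwise product with the kernel and sum: 8·1 + 9·1 + 9·2 + 5·1 + 11·3 + 11·1.

84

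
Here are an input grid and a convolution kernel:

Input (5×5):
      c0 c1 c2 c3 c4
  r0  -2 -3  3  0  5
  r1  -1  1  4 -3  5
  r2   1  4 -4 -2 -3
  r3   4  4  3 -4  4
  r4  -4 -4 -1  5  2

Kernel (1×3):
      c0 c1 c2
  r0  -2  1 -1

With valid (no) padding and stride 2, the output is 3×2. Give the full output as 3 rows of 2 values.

Output[0,0]: The receptive field on the input at this output position is [-2 -3 3]. Elementwise product with the kernel and sum: -2·-2 + -3·1 + 3·-1.
Output[0,1]: The receptive field on the input at this output position is [3 0 5]. Elementwise product with the kernel and sum: 3·-2 + 0·1 + 5·-1.

-2 -11
6 9
5 5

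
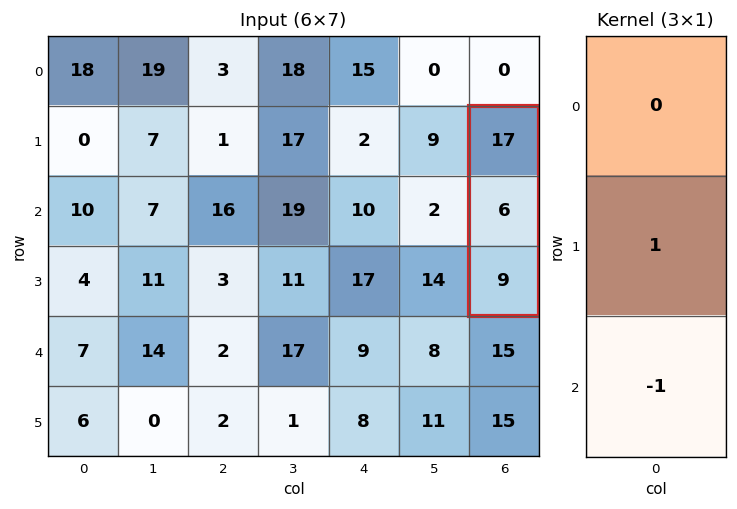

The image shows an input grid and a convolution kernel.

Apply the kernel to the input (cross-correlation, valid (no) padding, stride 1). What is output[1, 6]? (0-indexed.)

The receptive field on the input at this output position is [17 / 6 / 9]. Elementwise product with the kernel and sum: 6·1 + 9·-1.

-3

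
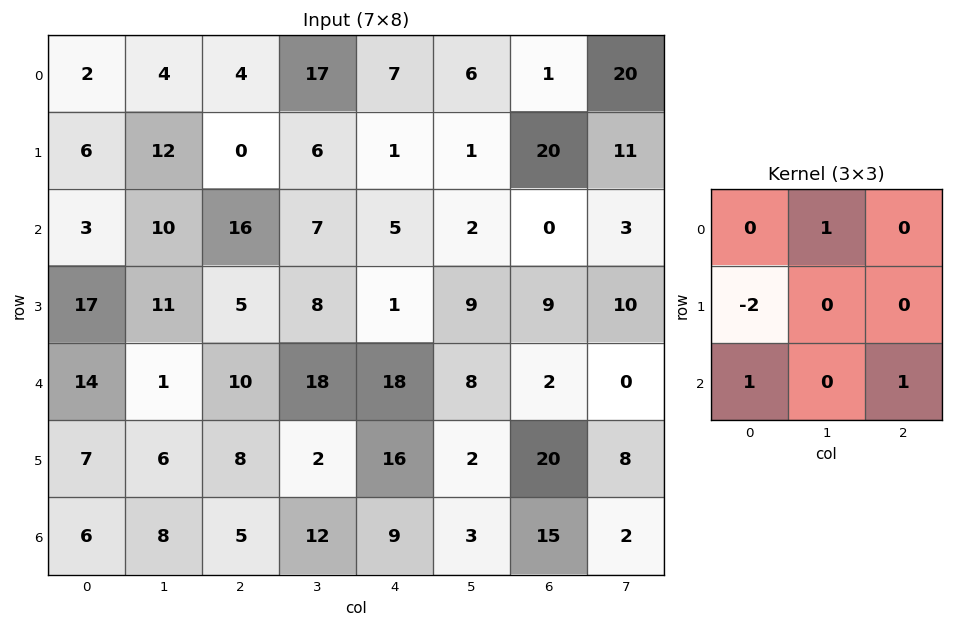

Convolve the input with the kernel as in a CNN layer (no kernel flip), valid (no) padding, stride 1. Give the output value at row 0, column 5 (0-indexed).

The receptive field on the input at this output position is [6 1 20 / 1 20 11 / 2 0 3]. Elementwise product with the kernel and sum: 1·1 + 1·-2 + 2·1 + 3·1.

4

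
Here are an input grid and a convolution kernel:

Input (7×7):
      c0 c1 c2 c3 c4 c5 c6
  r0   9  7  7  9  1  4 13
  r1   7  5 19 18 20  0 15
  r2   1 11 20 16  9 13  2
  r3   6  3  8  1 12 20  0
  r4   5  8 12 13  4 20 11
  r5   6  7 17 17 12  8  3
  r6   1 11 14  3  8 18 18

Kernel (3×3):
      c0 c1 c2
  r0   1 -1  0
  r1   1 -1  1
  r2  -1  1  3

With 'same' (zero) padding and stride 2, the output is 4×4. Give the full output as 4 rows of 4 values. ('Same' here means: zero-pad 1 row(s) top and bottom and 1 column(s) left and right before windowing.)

20 77 14 6
18 1 89 -24
24 65 37 24
4 -10 18 5

Output[0,0]: The receptive field on the zero-padded input at this output position is [0 0 0 / 0 9 7 / 0 7 5]. Elementwise product with the kernel and sum: 0·1 + 0·-1 + 0·1 + 9·-1 + 7·1 + 0·-1 + 7·1 + 5·3.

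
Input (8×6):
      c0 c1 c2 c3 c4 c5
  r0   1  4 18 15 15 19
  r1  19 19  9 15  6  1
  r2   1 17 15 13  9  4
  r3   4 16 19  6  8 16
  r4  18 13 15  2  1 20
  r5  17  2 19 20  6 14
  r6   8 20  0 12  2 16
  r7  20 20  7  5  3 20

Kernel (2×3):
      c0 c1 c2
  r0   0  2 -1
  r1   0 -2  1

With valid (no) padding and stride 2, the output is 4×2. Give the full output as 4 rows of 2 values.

-39 -9
6 13
26 -31
7 15

Output[0,0]: The receptive field on the input at this output position is [1 4 18 / 19 19 9]. Elementwise product with the kernel and sum: 4·2 + 18·-1 + 19·-2 + 9·1.
Output[0,1]: The receptive field on the input at this output position is [18 15 15 / 9 15 6]. Elementwise product with the kernel and sum: 15·2 + 15·-1 + 15·-2 + 6·1.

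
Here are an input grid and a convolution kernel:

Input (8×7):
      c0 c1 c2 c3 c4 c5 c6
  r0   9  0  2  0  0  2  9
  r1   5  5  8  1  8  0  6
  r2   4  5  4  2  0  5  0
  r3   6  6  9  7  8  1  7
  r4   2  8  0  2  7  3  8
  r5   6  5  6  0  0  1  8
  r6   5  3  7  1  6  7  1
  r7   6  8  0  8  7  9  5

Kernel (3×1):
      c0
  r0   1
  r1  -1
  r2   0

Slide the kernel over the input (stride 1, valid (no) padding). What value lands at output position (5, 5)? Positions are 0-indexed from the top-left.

The receptive field on the input at this output position is [1 / 7 / 9]. Elementwise product with the kernel and sum: 1·1 + 7·-1.

-6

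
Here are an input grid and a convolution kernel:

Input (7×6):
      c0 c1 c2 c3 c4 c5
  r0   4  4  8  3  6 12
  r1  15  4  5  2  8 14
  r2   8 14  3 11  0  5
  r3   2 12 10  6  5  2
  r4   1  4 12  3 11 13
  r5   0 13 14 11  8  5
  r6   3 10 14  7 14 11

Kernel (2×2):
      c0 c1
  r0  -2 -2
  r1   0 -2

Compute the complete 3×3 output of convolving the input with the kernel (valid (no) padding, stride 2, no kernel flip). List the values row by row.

Output[0,0]: The receptive field on the input at this output position is [4 4 / 15 4]. Elementwise product with the kernel and sum: 4·-2 + 4·-2 + 4·-2.

-24 -26 -64
-68 -40 -14
-36 -52 -58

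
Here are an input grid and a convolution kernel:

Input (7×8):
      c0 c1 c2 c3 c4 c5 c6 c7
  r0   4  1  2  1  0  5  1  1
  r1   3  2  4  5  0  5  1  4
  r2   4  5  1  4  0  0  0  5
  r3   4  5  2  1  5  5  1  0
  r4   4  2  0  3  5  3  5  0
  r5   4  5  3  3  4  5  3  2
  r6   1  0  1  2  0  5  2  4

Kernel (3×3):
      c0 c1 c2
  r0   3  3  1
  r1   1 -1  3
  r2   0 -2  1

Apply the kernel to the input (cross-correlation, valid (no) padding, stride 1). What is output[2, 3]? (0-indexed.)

The receptive field on the input at this output position is [4 0 0 / 1 5 5 / 3 5 3]. Elementwise product with the kernel and sum: 4·3 + 0·3 + 0·1 + 1·1 + 5·-1 + 5·3 + 5·-2 + 3·1.

16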